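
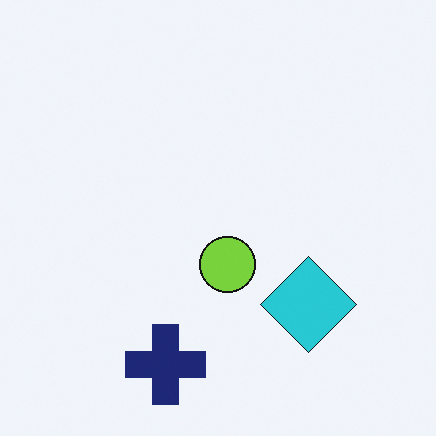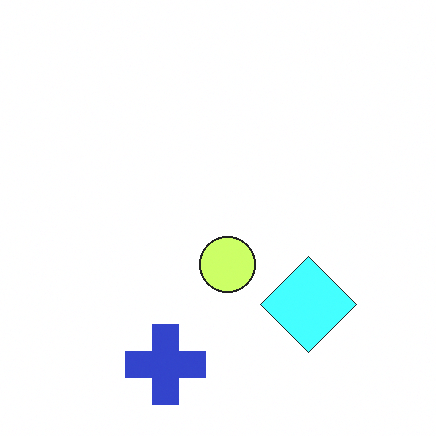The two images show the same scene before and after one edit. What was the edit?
Noticeably brightened.

Every pixel — background and shapes alike — is uniformly brightened.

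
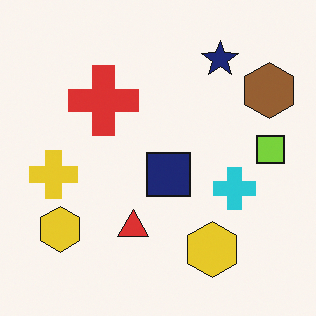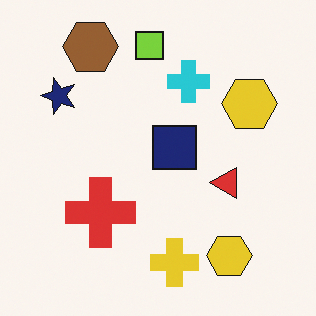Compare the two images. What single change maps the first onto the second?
Rotated 90° counter-clockwise.

The brown hexagon sits in the top-right of the first image and the top-left of the second — consistent with a whole-image 90° counter-clockwise rotation.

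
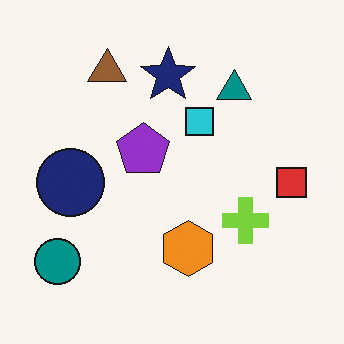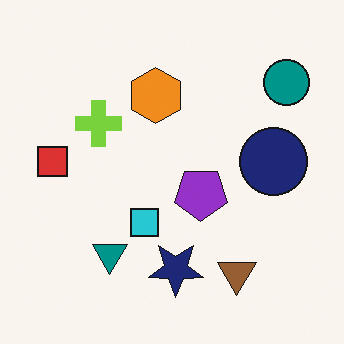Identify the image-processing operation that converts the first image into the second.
Rotated 180°.

The teal circle sits in the bottom-left of the first image and the top-right of the second — consistent with a whole-image 180° rotation.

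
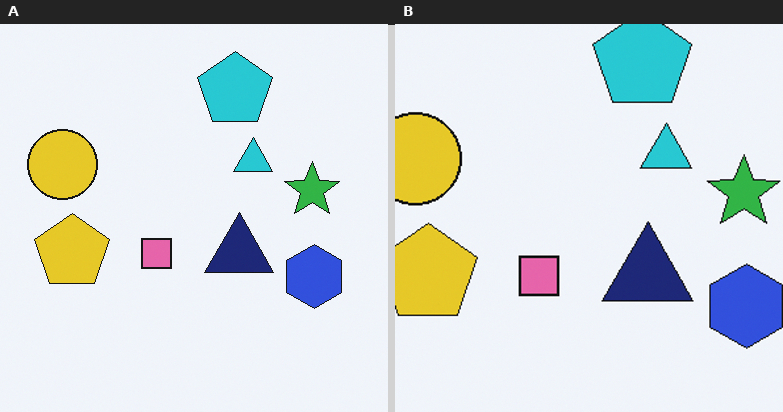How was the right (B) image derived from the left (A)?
It was cropped to a modestly smaller region and rescaled.

The visible shapes are larger and the field of view is narrower; shapes near the original edges may be partly or wholly outside the frame — a crop-and-rescale.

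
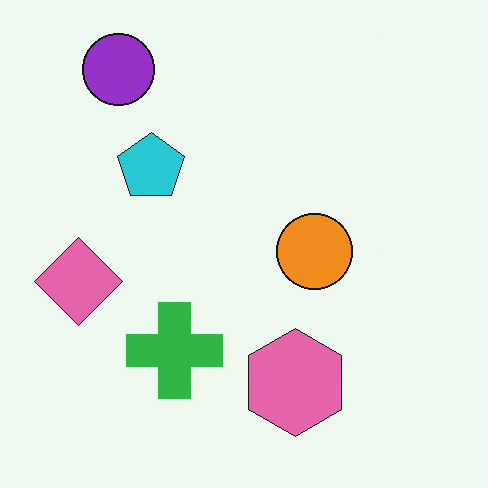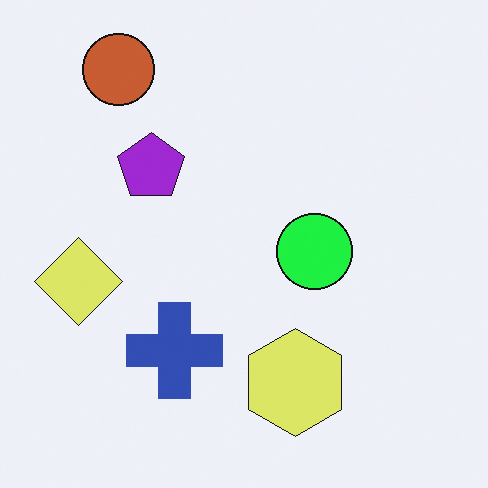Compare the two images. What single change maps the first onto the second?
The image was hue-shifted noticeably.

Every shape's color has rotated by the same amount around the hue wheel — a uniform hue shift.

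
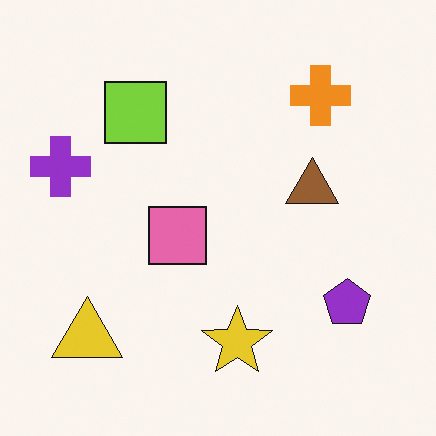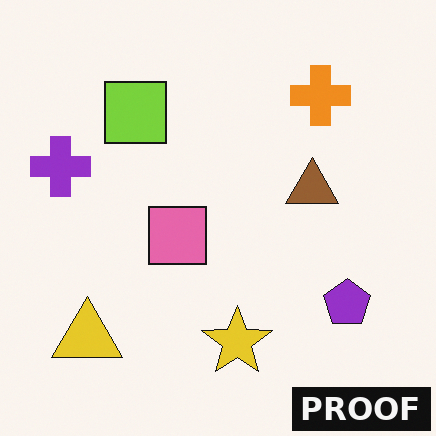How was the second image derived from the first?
It was watermarked with the text "PROOF" in the lower-right corner.

A dark label reading "PROOF" appears in the lower-right corner.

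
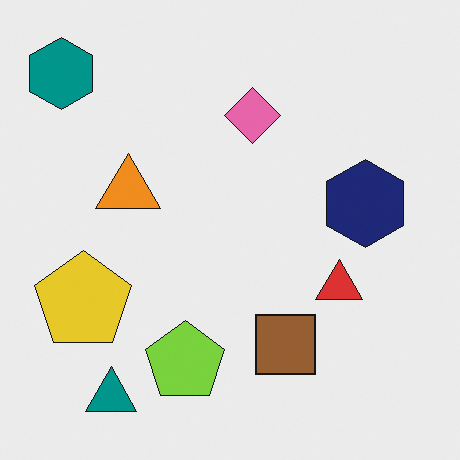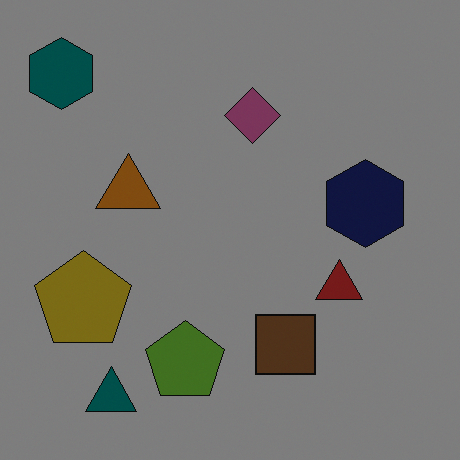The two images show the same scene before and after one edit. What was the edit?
Darkened a lot.

Every pixel — background and shapes alike — is uniformly darkened.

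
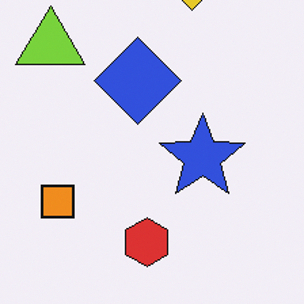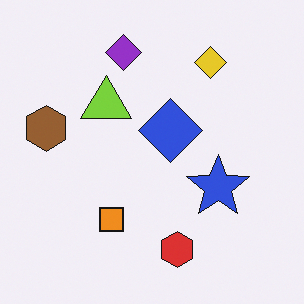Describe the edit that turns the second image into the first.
The image was cropped to a modestly smaller region and rescaled.

The visible shapes are larger and the field of view is narrower; shapes near the original edges may be partly or wholly outside the frame — a crop-and-rescale.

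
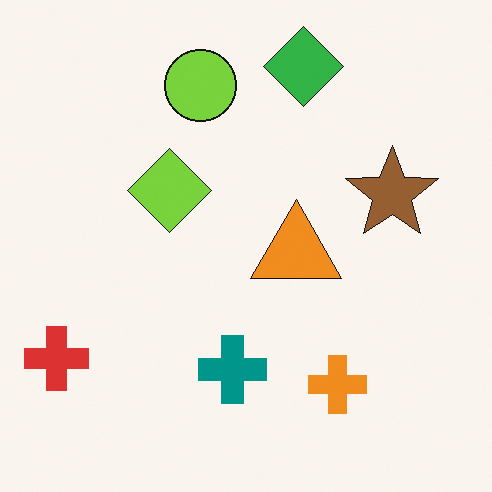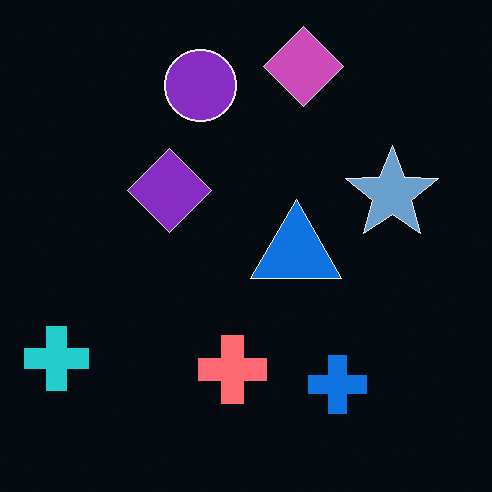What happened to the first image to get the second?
Color-inverted (negative).

The light background has become dark and every shape's color is its complement — a photographic negative.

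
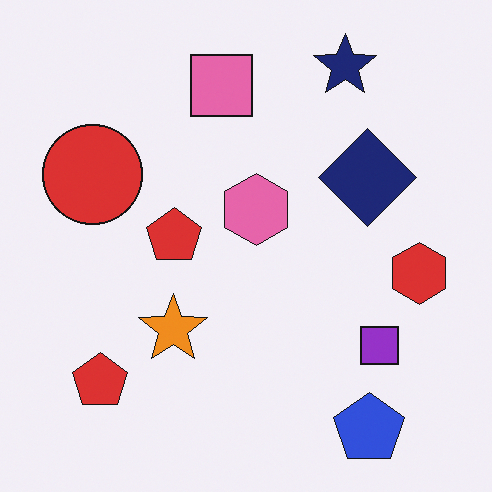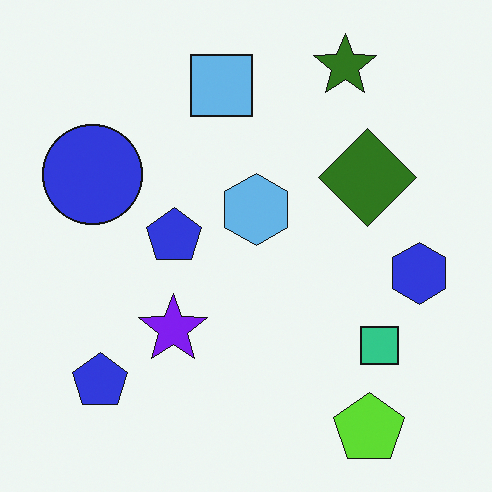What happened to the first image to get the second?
This is the original image hue-shifted through roughly half the color wheel.

Every shape's color has rotated by the same amount around the hue wheel — a uniform hue shift.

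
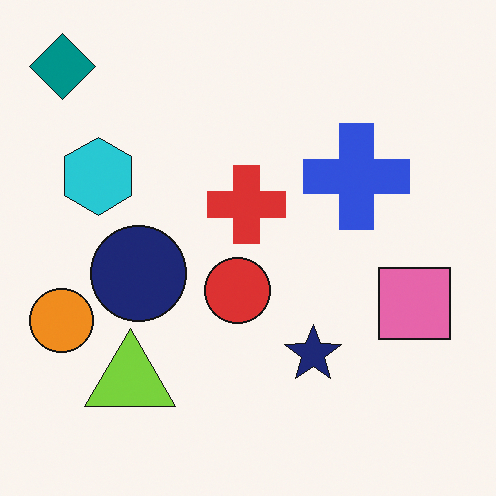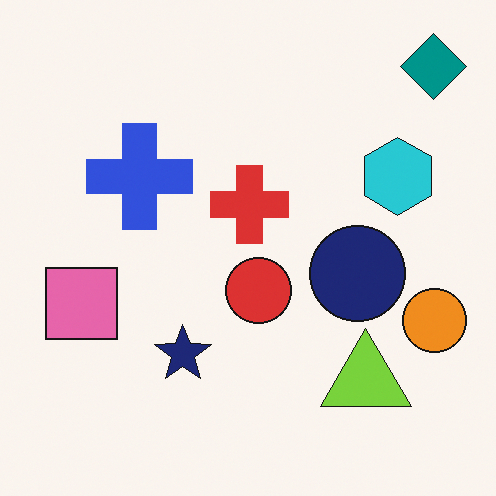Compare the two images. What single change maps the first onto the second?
Flipped horizontally (left ↔ right).

The orange circle is in the left of the first image and the right of the second — shapes on opposite sides of the vertical midline have swapped in a mirror flip.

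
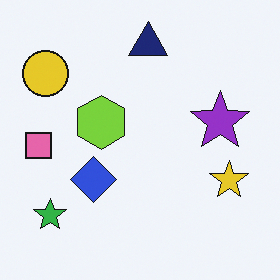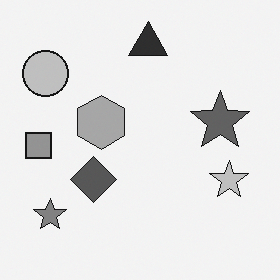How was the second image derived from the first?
This is the original image converted to grayscale.

All color is removed — every shape is now a shade of grey.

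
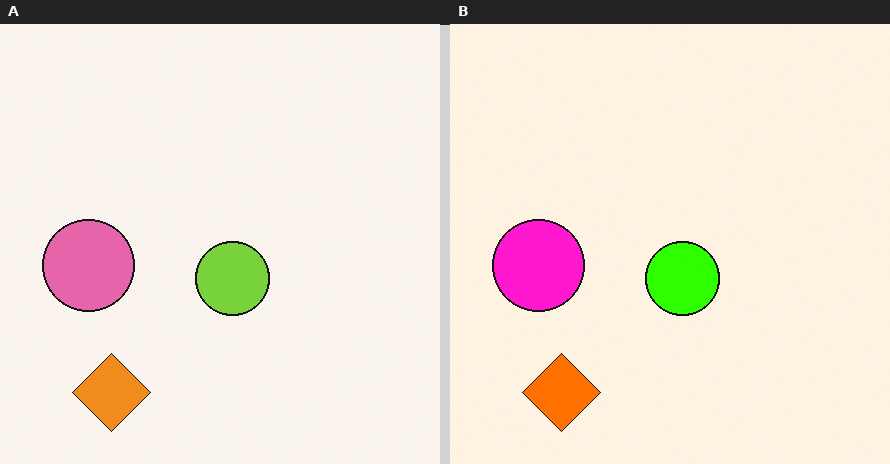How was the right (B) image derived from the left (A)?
It was heavily oversaturated.

All colors are more vivid — a global saturation change.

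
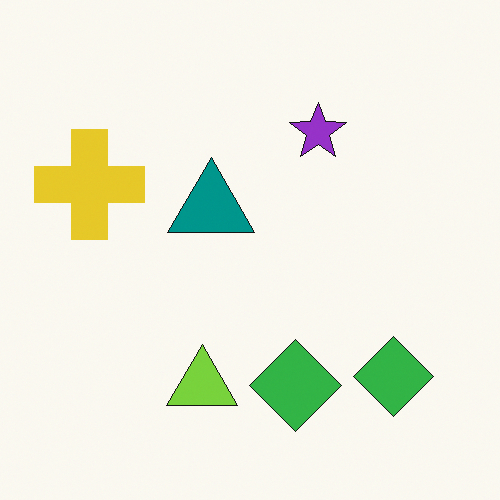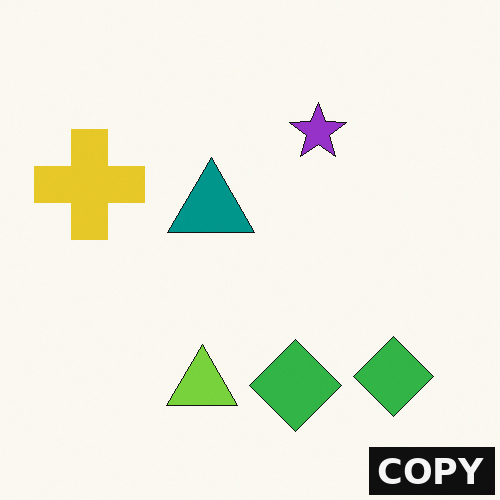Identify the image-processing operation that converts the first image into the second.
Watermarked with the text "COPY" in the lower-right corner.

A dark label reading "COPY" appears in the lower-right corner.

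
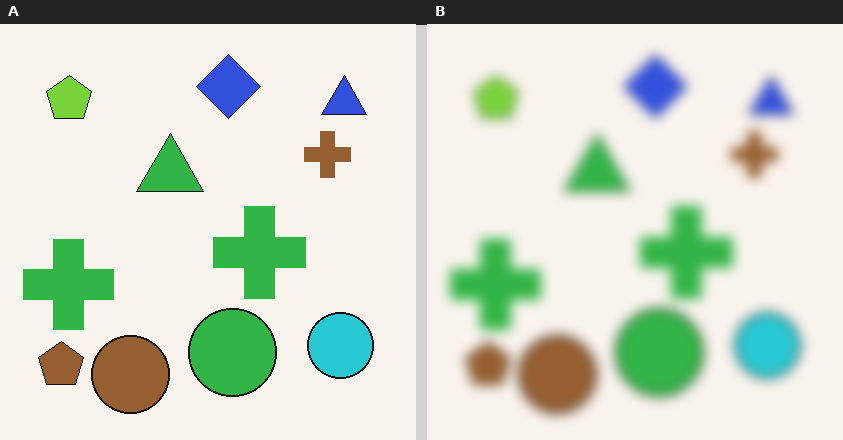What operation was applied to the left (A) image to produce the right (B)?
This is the original image strongly gaussian-blurred.

Shape edges and outlines are uniformly softened across the whole image.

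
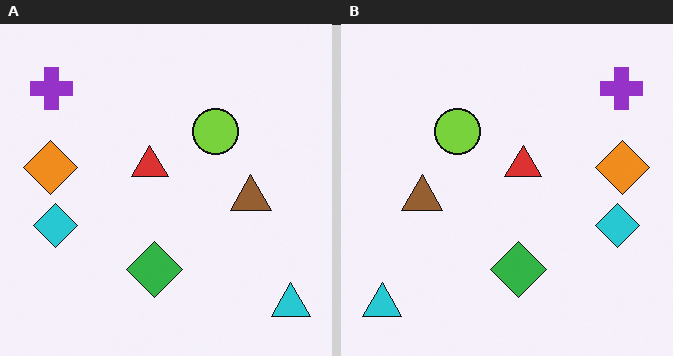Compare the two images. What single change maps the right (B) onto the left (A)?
The left (A) image is the right (B) flipped horizontally (left ↔ right).

The cyan triangle is in the bottom-left of the right (B) image and the bottom-right of the left (A) — shapes on opposite sides of the vertical midline have swapped in a mirror flip.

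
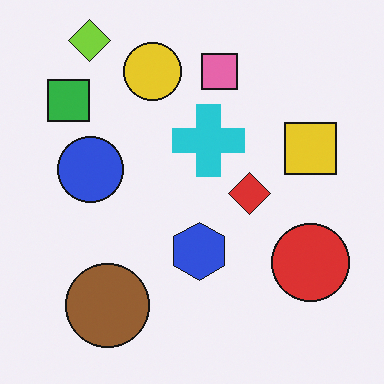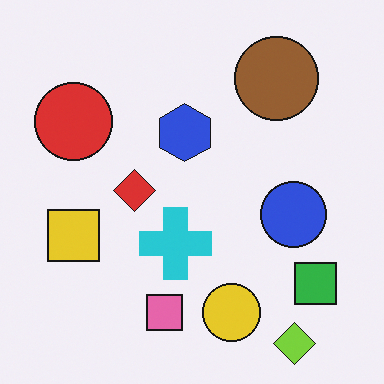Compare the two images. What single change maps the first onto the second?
The second image is the first rotated 180°.

The lime diamond sits in the top-left of the first image and the bottom-right of the second — consistent with a whole-image 180° rotation.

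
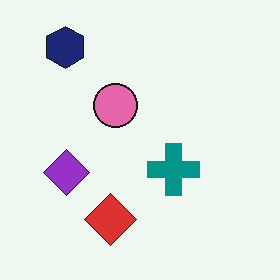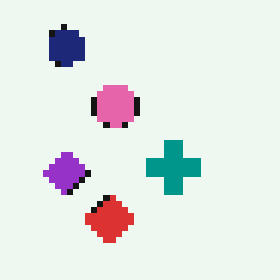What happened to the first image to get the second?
It was pixelated into visible square blocks.

Shapes are reduced to large square blocks; fine edges and outlines are lost — a downscale-then-upscale (mosaic) effect.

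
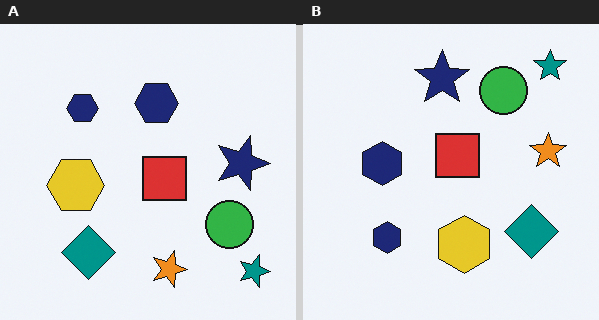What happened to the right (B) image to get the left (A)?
The image was rotated 90° clockwise.

The teal star sits in the top-right of the right (B) image and the bottom-right of the left (A) — consistent with a whole-image 90° clockwise rotation.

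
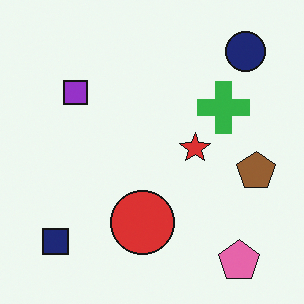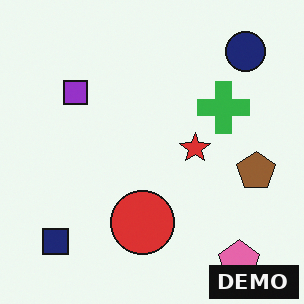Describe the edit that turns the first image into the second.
The image was watermarked with the text "DEMO" in the lower-right corner.

A dark label reading "DEMO" appears in the lower-right corner.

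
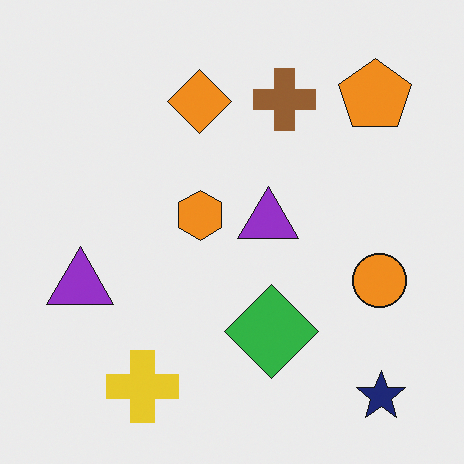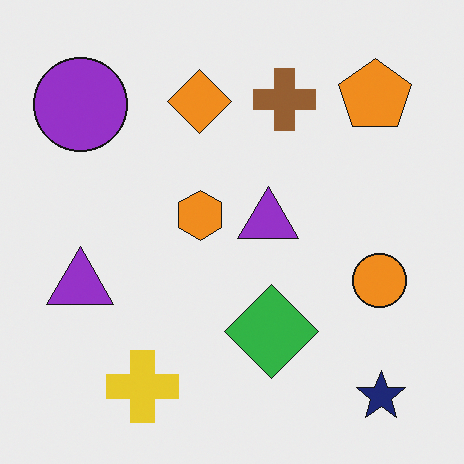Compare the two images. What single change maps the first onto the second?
Overlaid with an additional purple circle.

A purple circle appears in the second image that is absent from the first.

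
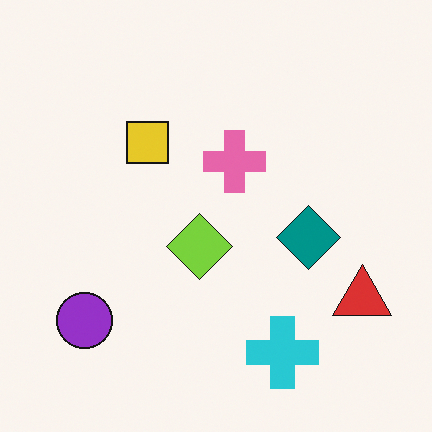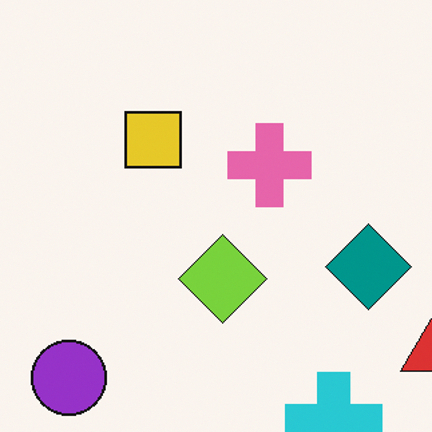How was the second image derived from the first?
The transformation is: cropped to a modestly smaller region and rescaled.

The visible shapes are larger and the field of view is narrower; shapes near the original edges may be partly or wholly outside the frame — a crop-and-rescale.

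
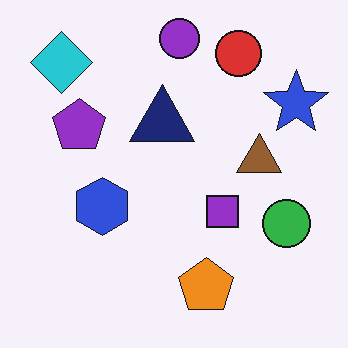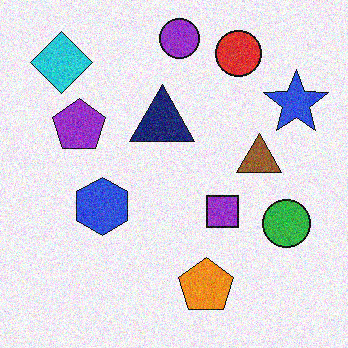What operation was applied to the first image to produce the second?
This is the original image degraded with moderate additive noise.

Random speckle covers the whole image, including the flat background.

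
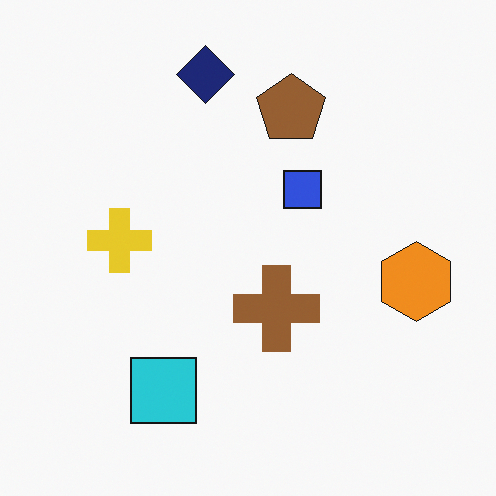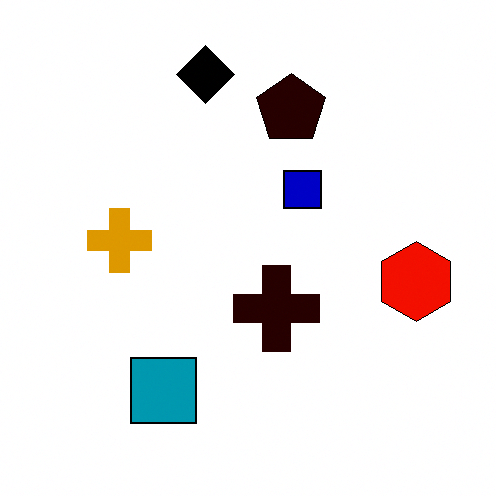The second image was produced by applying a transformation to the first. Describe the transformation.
It was boosted in contrast.

Tones are pushed away from mid-grey across the whole image — a global contrast change.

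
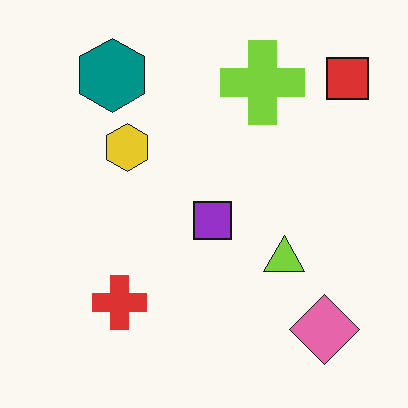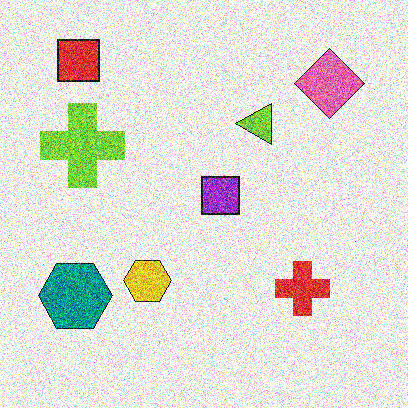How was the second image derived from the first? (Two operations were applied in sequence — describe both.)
This is the original image degraded with heavy additive noise, then rotated 90° counter-clockwise.

Random speckle covers the whole image, including the flat background. The red square sits in the top-right of the first image and the top-left of the second — consistent with a whole-image 90° counter-clockwise rotation.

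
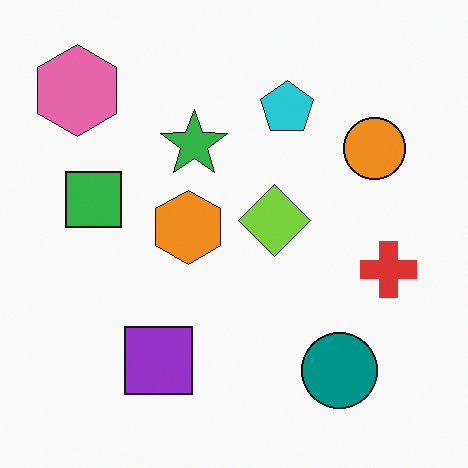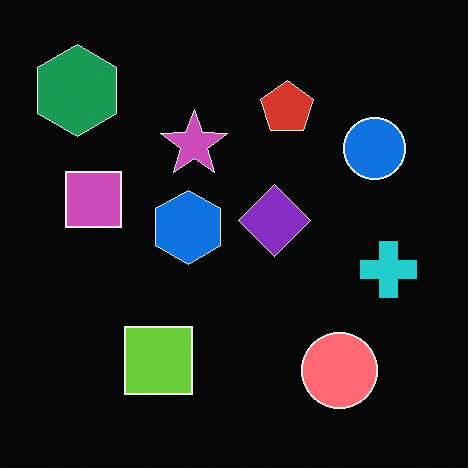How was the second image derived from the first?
It was color-inverted (negative).

The light background has become dark and every shape's color is its complement — a photographic negative.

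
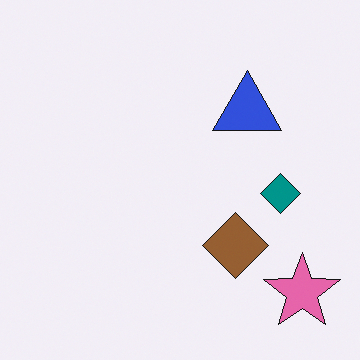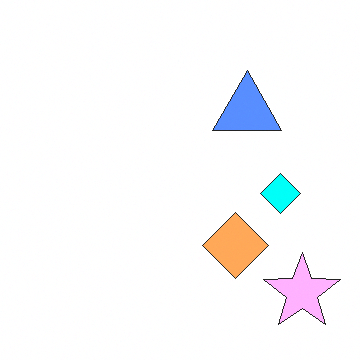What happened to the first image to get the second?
It was brightened a lot.

Every pixel — background and shapes alike — is uniformly brightened.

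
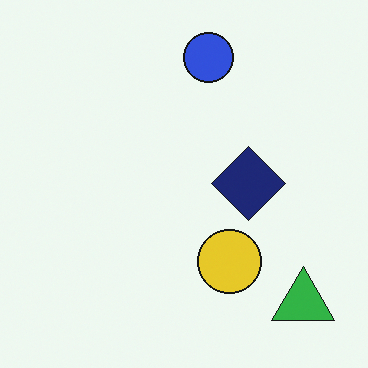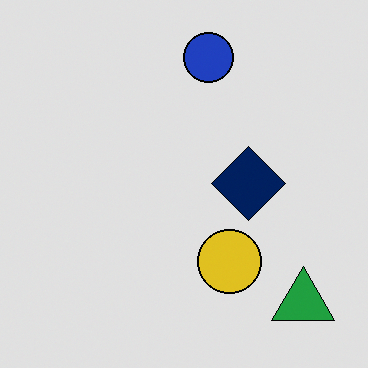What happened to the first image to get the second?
The image was posterized to a reduced palette.

Each flat color has snapped to a coarser quantized level — most visibly, the near-white background has dropped to a flat grey.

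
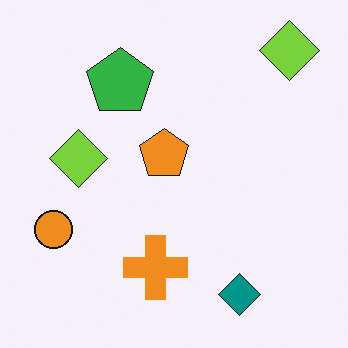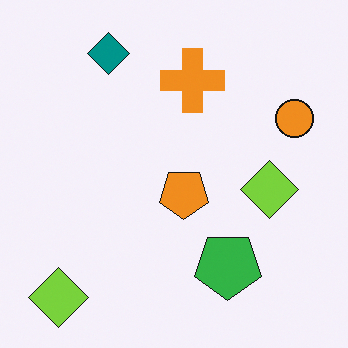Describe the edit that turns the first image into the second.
The second image is the first rotated 180°.

The teal diamond sits in the bottom-right of the first image and the top-left of the second — consistent with a whole-image 180° rotation.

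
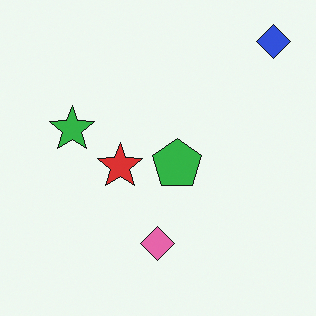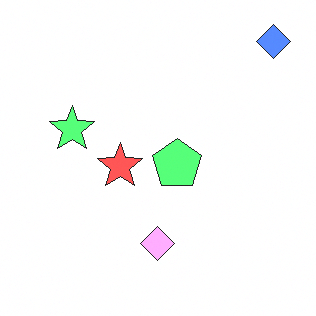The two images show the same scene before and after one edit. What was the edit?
The image was brightened a lot.

Every pixel — background and shapes alike — is uniformly brightened.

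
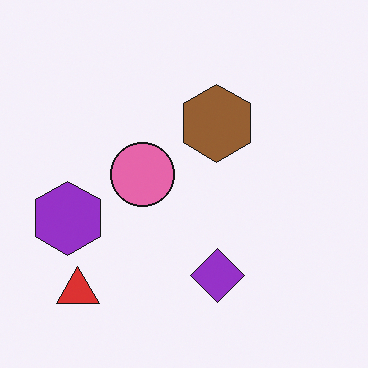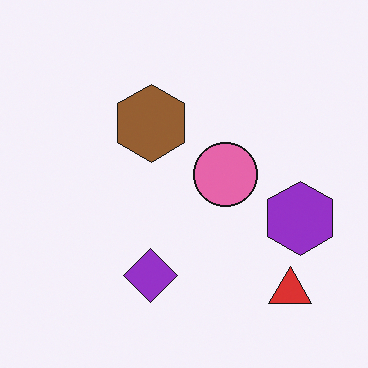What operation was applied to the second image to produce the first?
The first image is the second flipped horizontally (left ↔ right).

The purple hexagon is in the right of the second image and the left of the first — shapes on opposite sides of the vertical midline have swapped in a mirror flip.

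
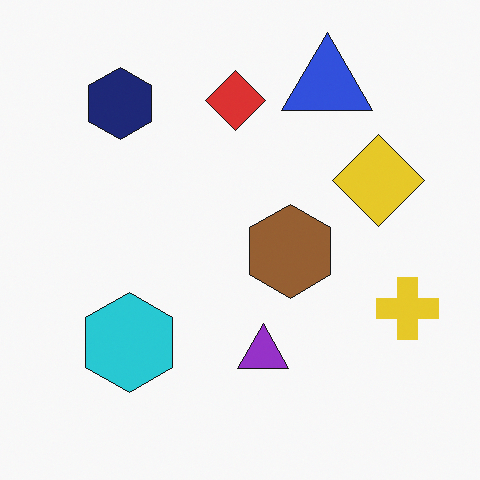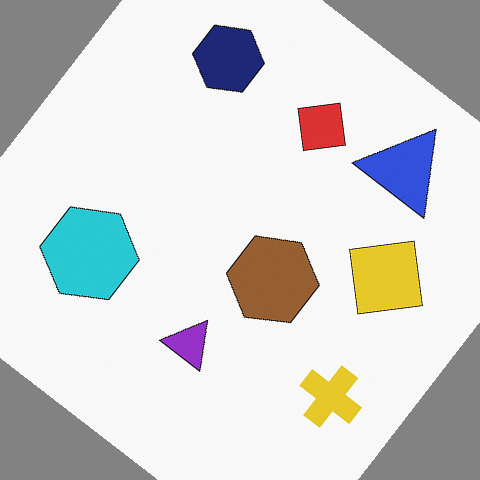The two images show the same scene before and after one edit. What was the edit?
Rotated clockwise by a large amount — several tens of degrees.

Every shape is tilted by the same angle and the image corners show triangular fill wedges — a whole-image rotation by a non-right angle.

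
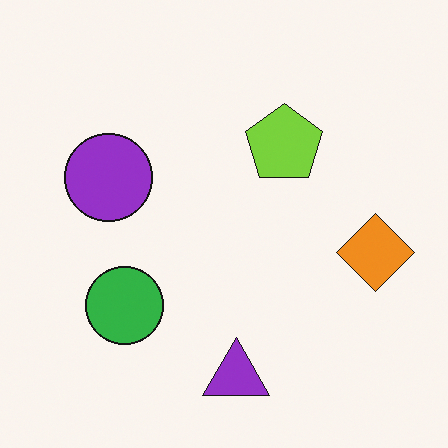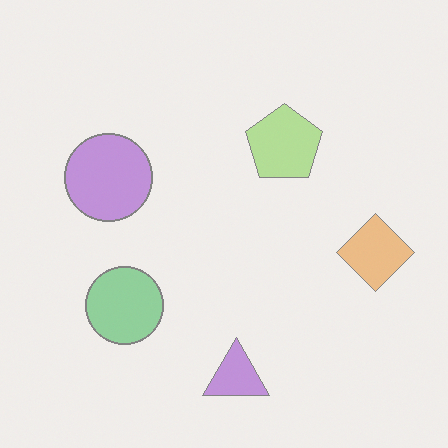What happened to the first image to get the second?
This is the original image given much lower contrast.

Tones are pushed toward mid-grey across the whole image — a global contrast change.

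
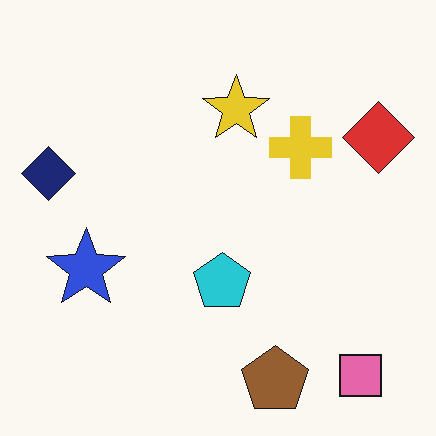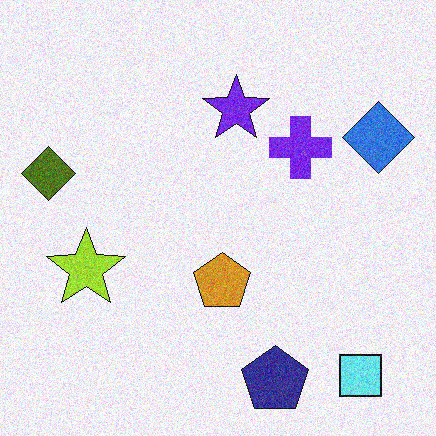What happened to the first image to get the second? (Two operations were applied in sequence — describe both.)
This is the original image hue-shifted by a large amount, then degraded with visible gaussian noise.

Every shape's color has rotated by the same amount around the hue wheel — a uniform hue shift. Random speckle covers the whole image, including the flat background.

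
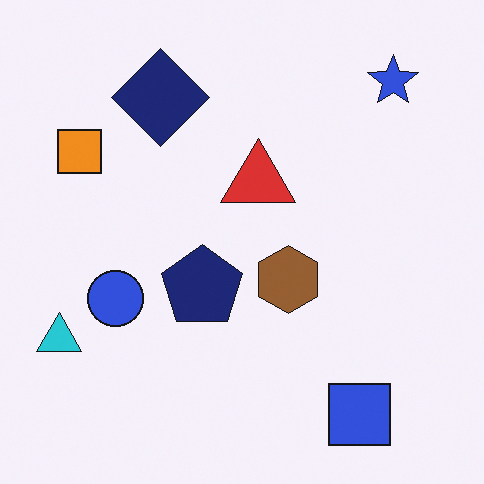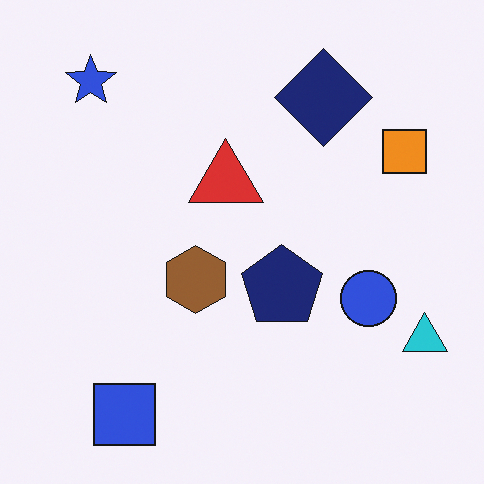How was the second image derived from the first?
It was flipped horizontally (left ↔ right).

The cyan triangle is in the bottom-left of the first image and the bottom-right of the second — shapes on opposite sides of the vertical midline have swapped in a mirror flip.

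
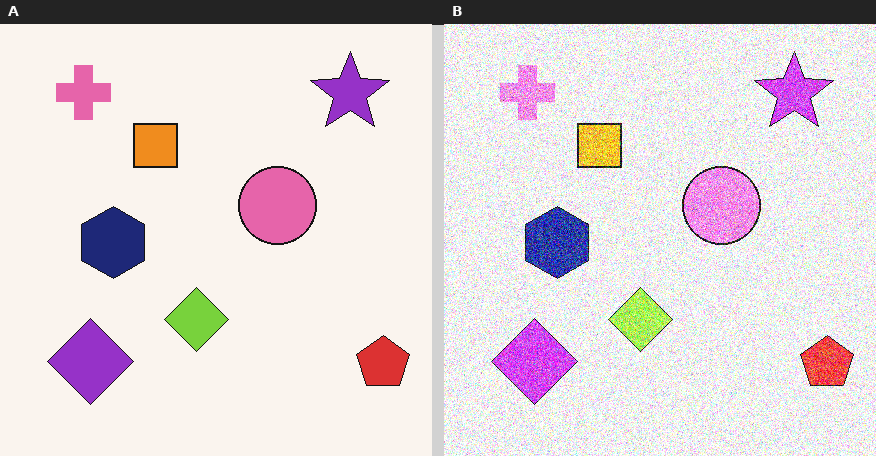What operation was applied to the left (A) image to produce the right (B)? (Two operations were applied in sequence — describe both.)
The image was brightened a lot, then degraded with strong gaussian noise.

Every pixel — background and shapes alike — is uniformly brightened. Random speckle covers the whole image, including the flat background.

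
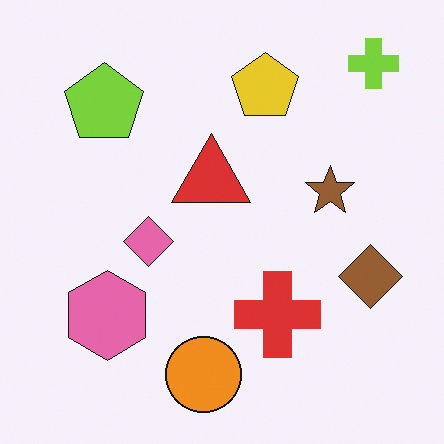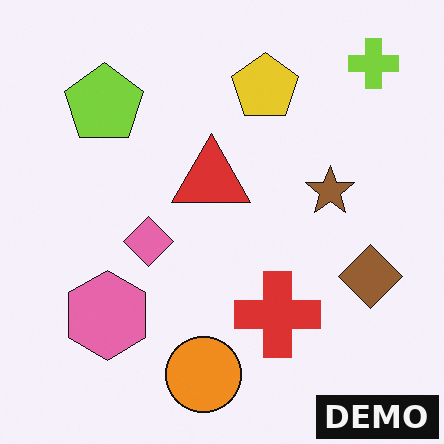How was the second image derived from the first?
This is the original image watermarked with the text "DEMO" in the lower-right corner.

A dark label reading "DEMO" appears in the lower-right corner.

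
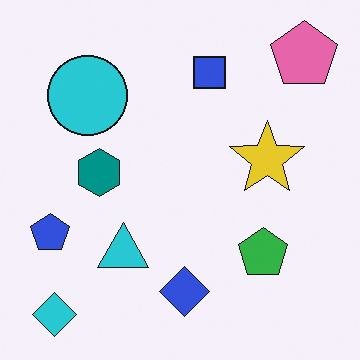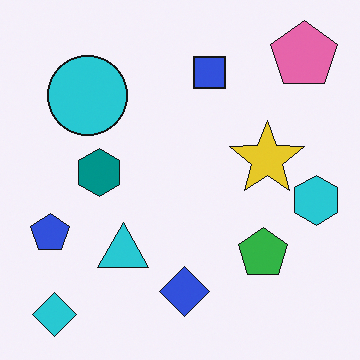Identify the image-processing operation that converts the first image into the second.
The second image is the first overlaid with an additional cyan hexagon.

A cyan hexagon appears in the second image that is absent from the first.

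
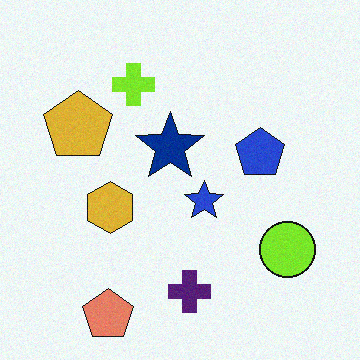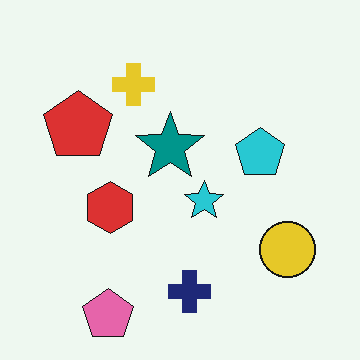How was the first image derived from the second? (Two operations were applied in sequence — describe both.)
The transformation is: hue-shifted slightly, then degraded with light additive noise.

Every shape's color has rotated by the same amount around the hue wheel — a uniform hue shift. Random speckle covers the whole image, including the flat background.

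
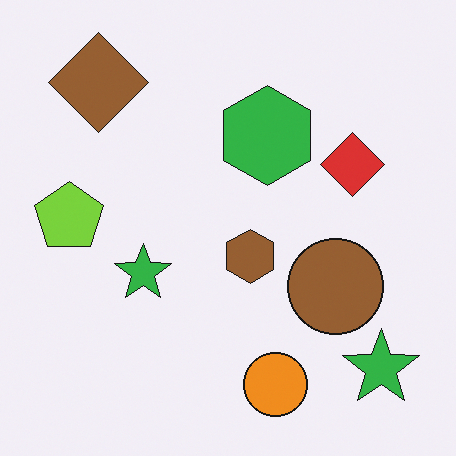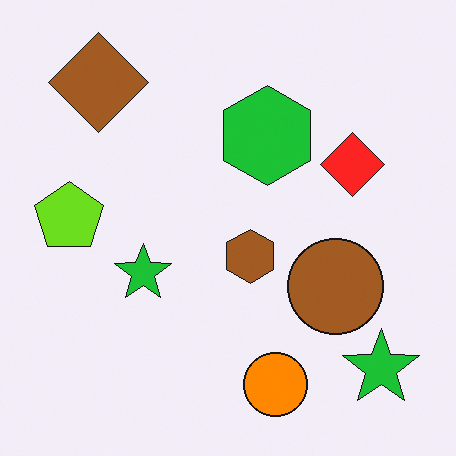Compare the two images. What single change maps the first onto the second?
The second image is the first slightly oversaturated.

All colors are more vivid — a global saturation change.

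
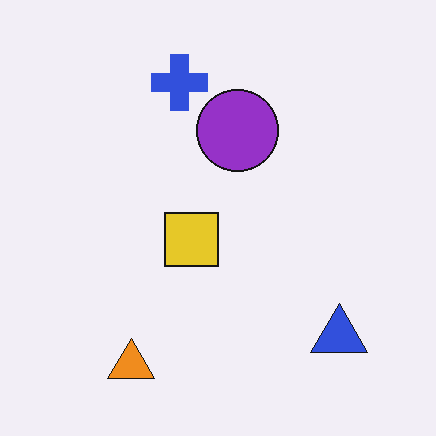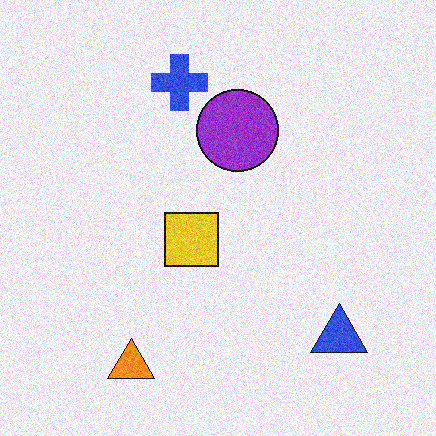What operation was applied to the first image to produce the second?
This is the original image degraded with moderate additive noise.

Random speckle covers the whole image, including the flat background.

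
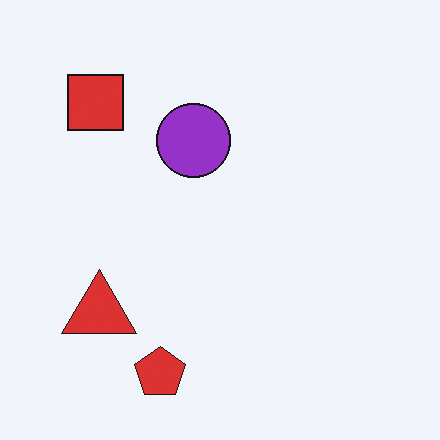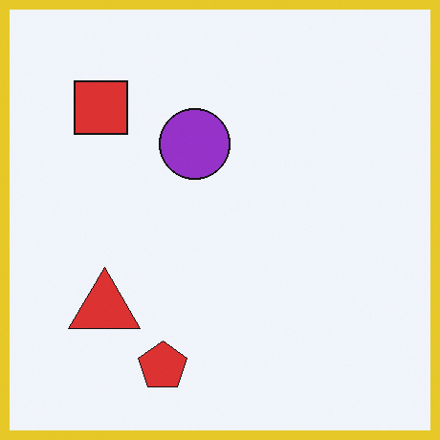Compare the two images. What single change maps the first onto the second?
The transformation is: framed with a yellow border.

A solid yellow frame runs around the edge of the second image, with the content slightly shrunk inside it.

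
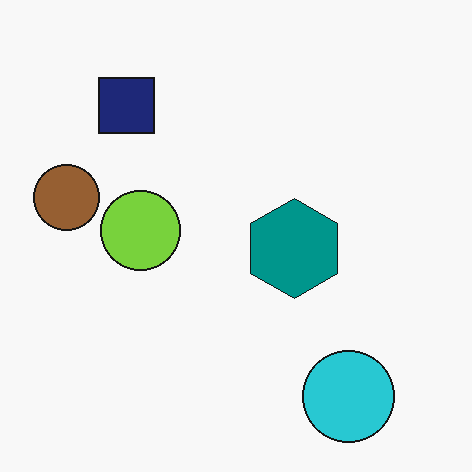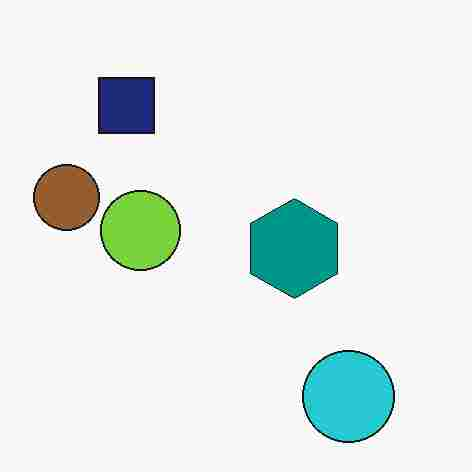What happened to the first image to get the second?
The second image is the first degraded with heavy JPEG compression.

Blocky 8×8 compression artifacts appear around shape edges and the flat background shows ringing — characteristic JPEG degradation.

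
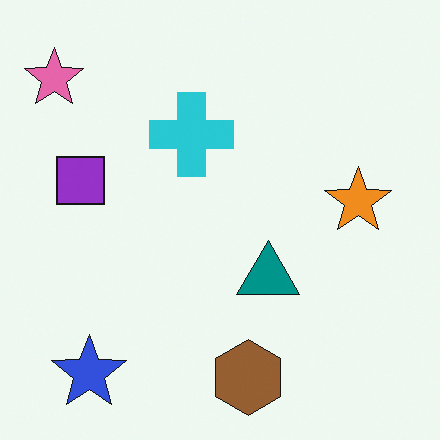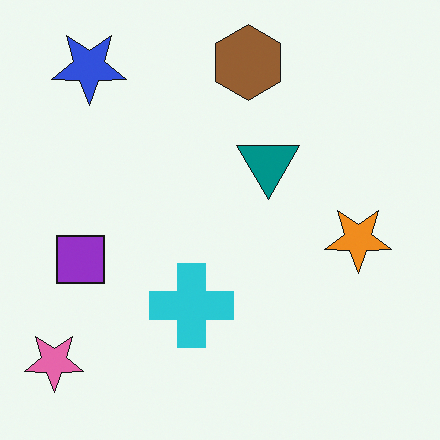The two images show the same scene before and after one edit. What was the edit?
This is the original image flipped vertically (top ↔ bottom).

The brown hexagon is in the bottom of the first image and the top of the second — shapes on opposite sides of the horizontal midline have swapped in a mirror flip.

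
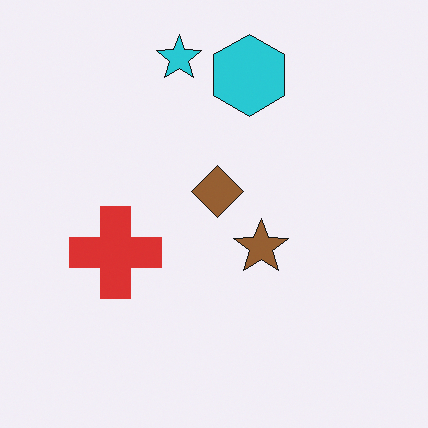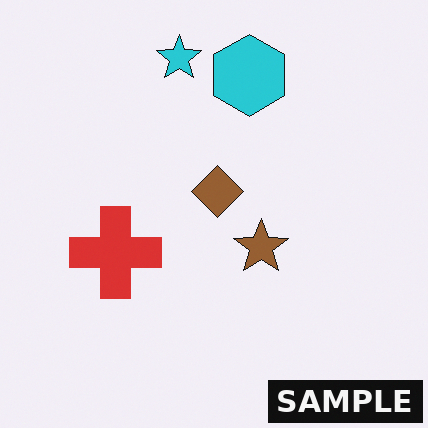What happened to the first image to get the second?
This is the original image watermarked with the text "SAMPLE" in the lower-right corner.

A dark label reading "SAMPLE" appears in the lower-right corner.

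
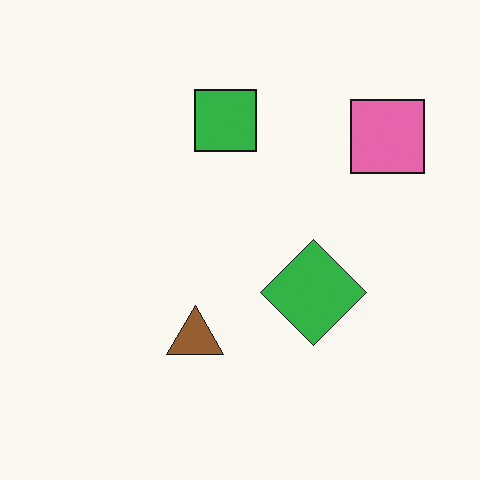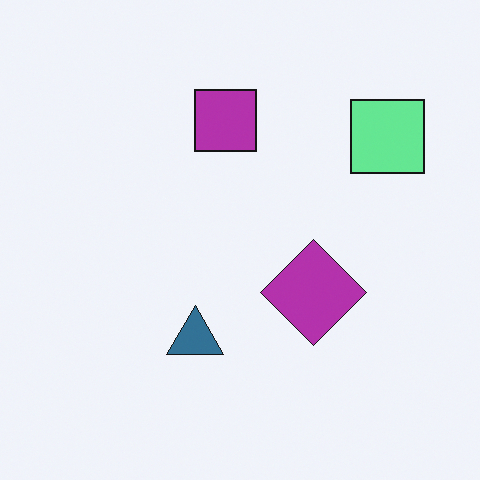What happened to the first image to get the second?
The transformation is: hue-shifted through roughly half the color wheel.

Every shape's color has rotated by the same amount around the hue wheel — a uniform hue shift.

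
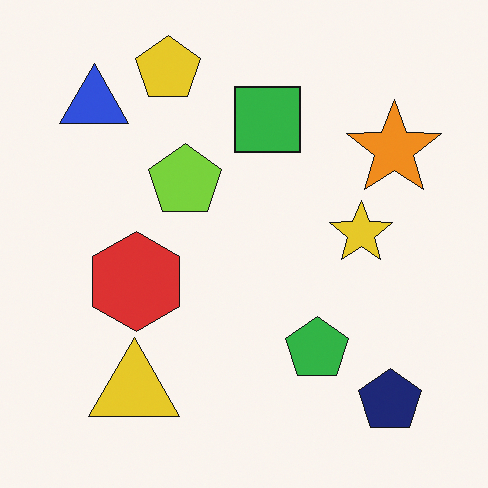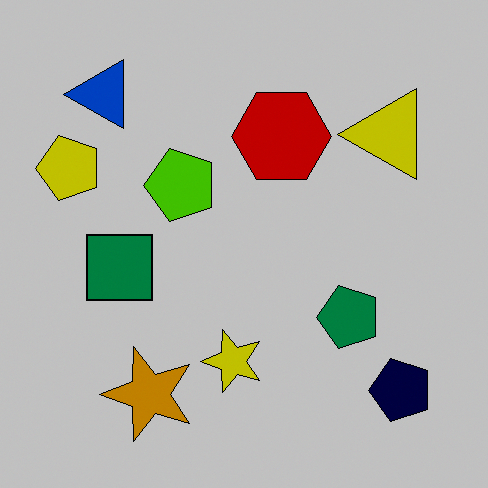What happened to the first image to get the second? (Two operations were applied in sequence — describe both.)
The transformation is: heavily posterized to just a handful of flat colors, then transposed (reflected across the top-left ↔ bottom-right diagonal).

Each flat color has snapped to a coarser quantized level — most visibly, the near-white background has dropped to a flat grey. Shapes have swapped their row and column positions — what was in the top-right is now in the bottom-left — a diagonal reflection.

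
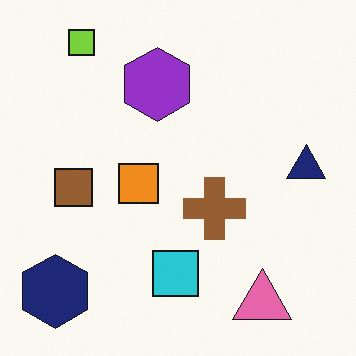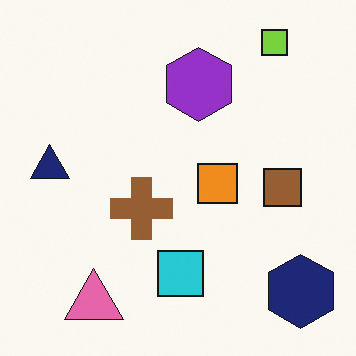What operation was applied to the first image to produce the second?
The transformation is: flipped horizontally (left ↔ right).

The navy triangle is in the right of the first image and the left of the second — shapes on opposite sides of the vertical midline have swapped in a mirror flip.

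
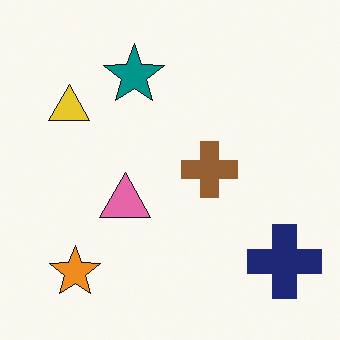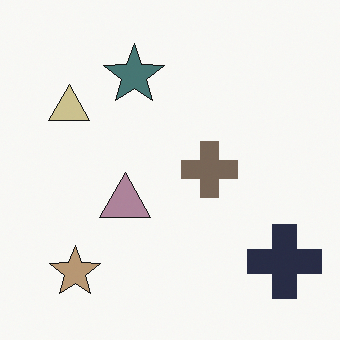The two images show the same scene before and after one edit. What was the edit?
The second image is the first heavily desaturated.

All colors are more muted and greyish — a global saturation change.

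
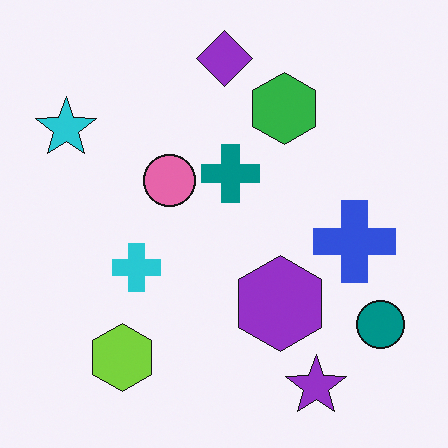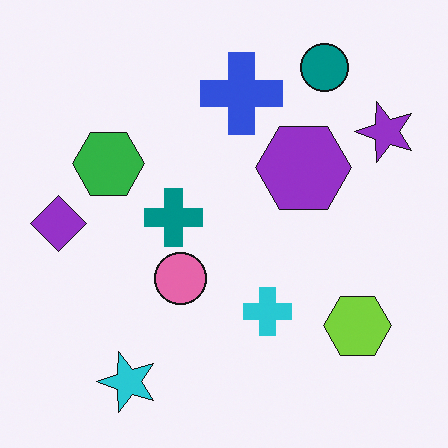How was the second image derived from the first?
This is the original image rotated 90° counter-clockwise.

The purple star sits in the bottom-right of the first image and the top-right of the second — consistent with a whole-image 90° counter-clockwise rotation.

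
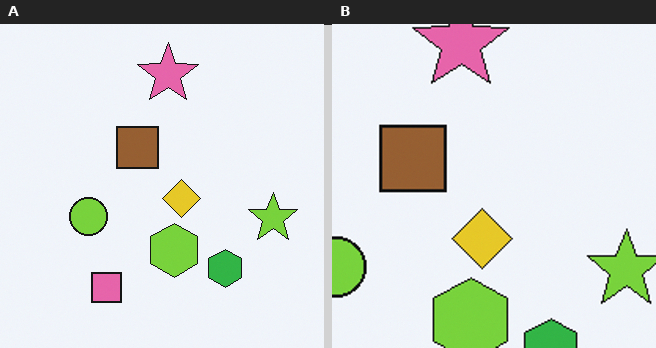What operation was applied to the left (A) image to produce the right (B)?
The right (B) image is the left (A) cropped to a modestly smaller region and rescaled.

The visible shapes are larger and the field of view is narrower; shapes near the original edges may be partly or wholly outside the frame — a crop-and-rescale.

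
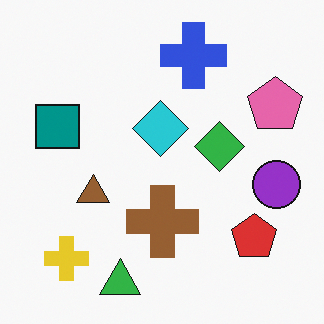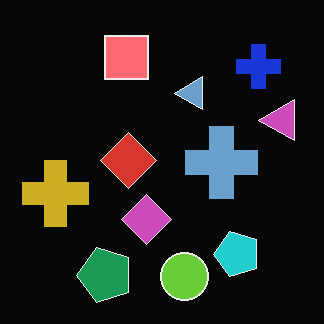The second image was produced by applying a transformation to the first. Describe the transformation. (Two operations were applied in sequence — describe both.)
It was transposed (reflected across the top-left ↔ bottom-right diagonal), then color-inverted (negative).

Shapes have swapped their row and column positions — what was in the top-right is now in the bottom-left — a diagonal reflection. The light background has become dark and every shape's color is its complement — a photographic negative.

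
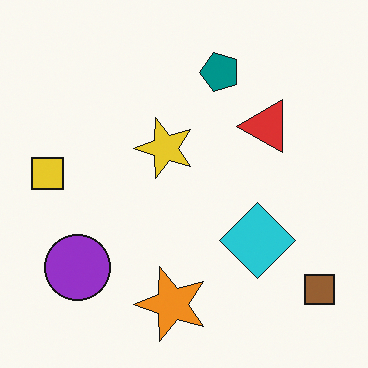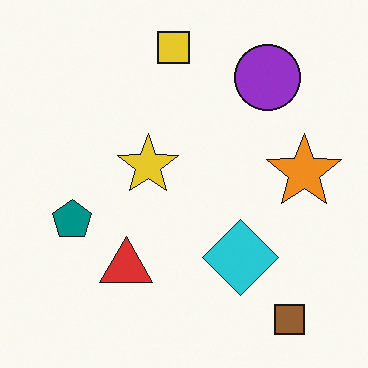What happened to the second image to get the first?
The image was transposed (reflected across the top-left ↔ bottom-right diagonal).

Shapes have swapped their row and column positions — what was in the top-right is now in the bottom-left — a diagonal reflection.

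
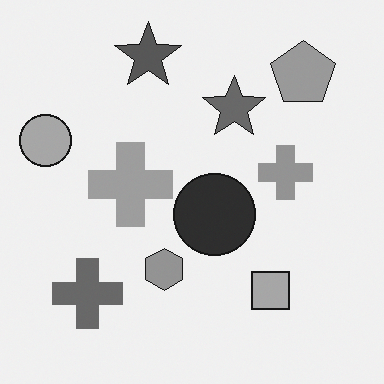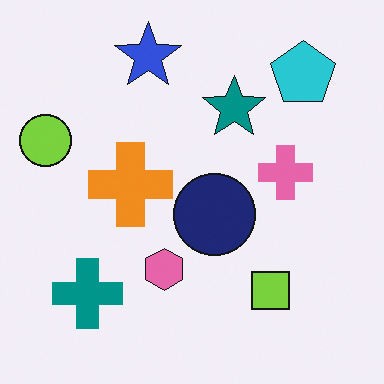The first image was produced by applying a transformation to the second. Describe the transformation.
The first image is the second converted to grayscale.

All color is removed — every shape is now a shade of grey.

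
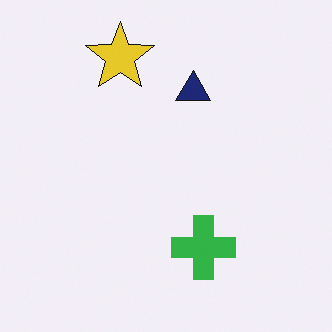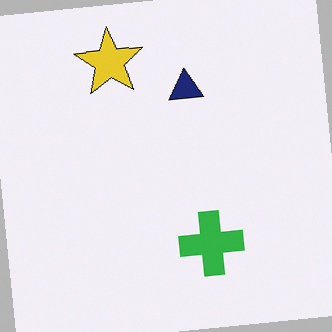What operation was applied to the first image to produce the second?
It was rotated counter-clockwise by a few degrees.

Every shape is tilted by the same angle and the image corners show triangular fill wedges — a whole-image rotation by a non-right angle.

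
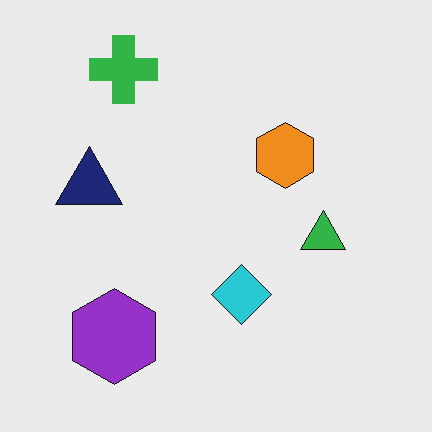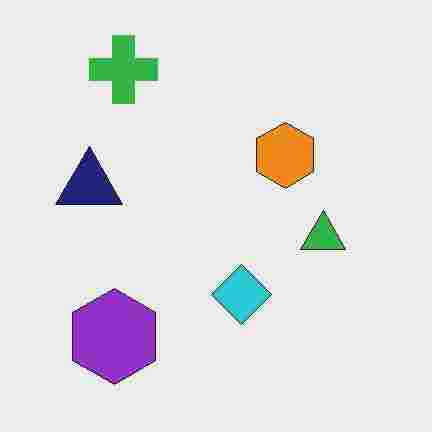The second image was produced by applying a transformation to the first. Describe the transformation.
It was degraded with heavy JPEG compression.

Blocky 8×8 compression artifacts appear around shape edges and the flat background shows ringing — characteristic JPEG degradation.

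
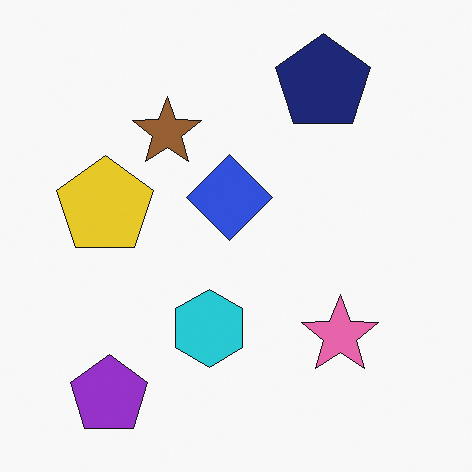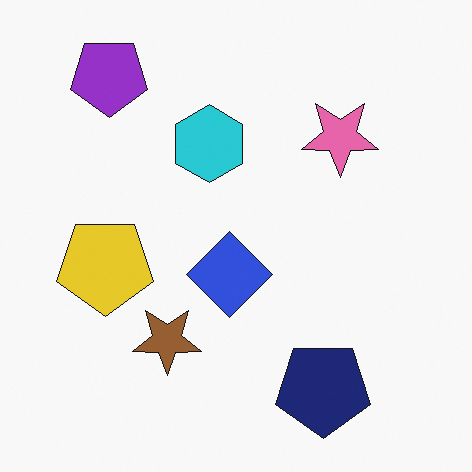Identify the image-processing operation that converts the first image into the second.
The transformation is: flipped vertically (top ↔ bottom).

The purple pentagon is in the bottom-left of the first image and the top-left of the second — shapes on opposite sides of the horizontal midline have swapped in a mirror flip.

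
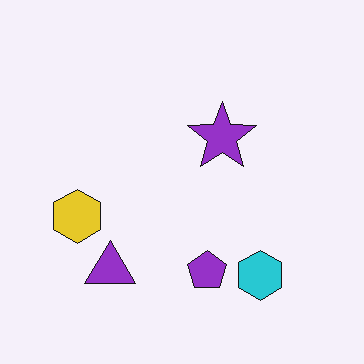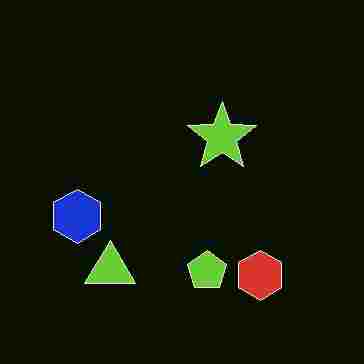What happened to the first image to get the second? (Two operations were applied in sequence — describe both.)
The image was color-inverted (negative), then heavily JPEG-compressed with obvious blocking artifacts.

The light background has become dark and every shape's color is its complement — a photographic negative. Blocky 8×8 compression artifacts appear around shape edges and the flat background shows ringing — characteristic JPEG degradation.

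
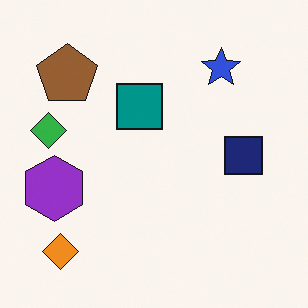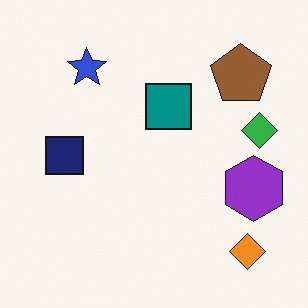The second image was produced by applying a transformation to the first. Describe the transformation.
It was flipped horizontally (left ↔ right).

The green diamond is in the left of the first image and the right of the second — shapes on opposite sides of the vertical midline have swapped in a mirror flip.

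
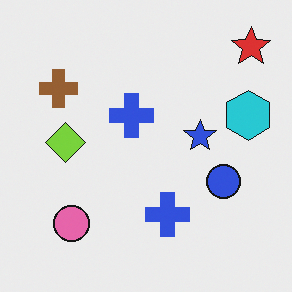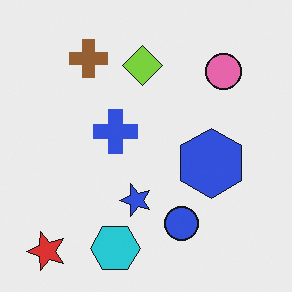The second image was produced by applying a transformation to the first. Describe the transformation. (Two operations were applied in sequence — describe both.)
The image was transposed (reflected across the top-left ↔ bottom-right diagonal), then overlaid with an additional blue hexagon.

Shapes have swapped their row and column positions — what was in the top-right is now in the bottom-left — a diagonal reflection. A blue hexagon appears in the second image that is absent from the first.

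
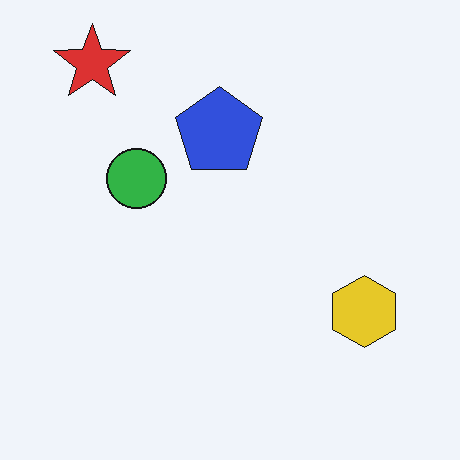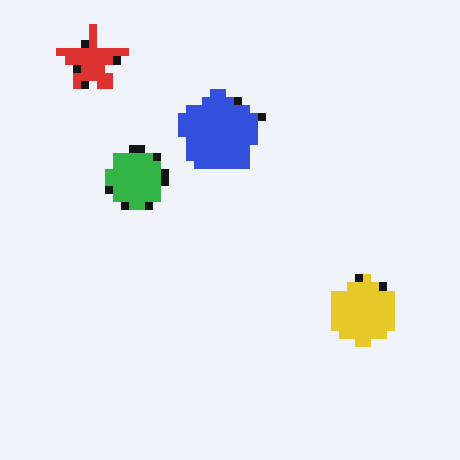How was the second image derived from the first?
The transformation is: moderately pixelated.

Shapes are reduced to large square blocks; fine edges and outlines are lost — a downscale-then-upscale (mosaic) effect.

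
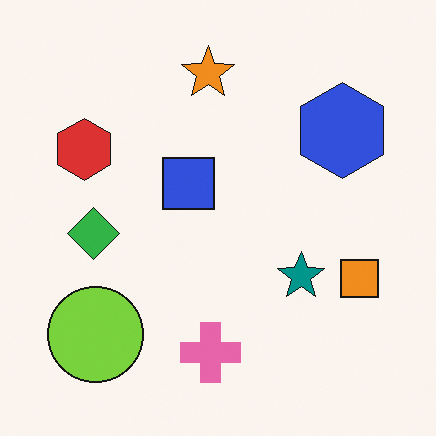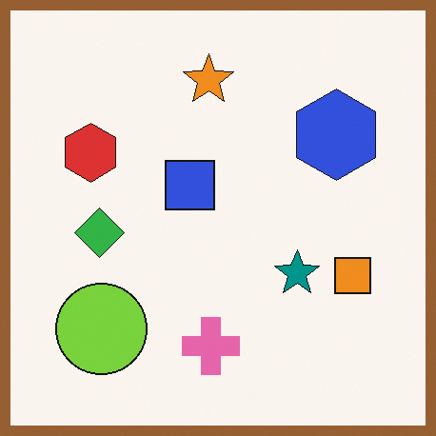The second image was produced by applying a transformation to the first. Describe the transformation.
It was framed with a brown border.

A solid brown frame runs around the edge of the second image, with the content slightly shrunk inside it.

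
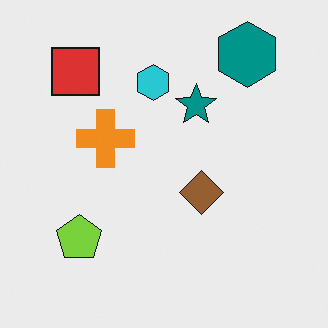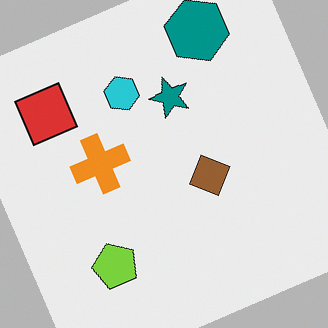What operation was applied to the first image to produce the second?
The image was rotated counter-clockwise by a clearly visible amount.

Every shape is tilted by the same angle and the image corners show triangular fill wedges — a whole-image rotation by a non-right angle.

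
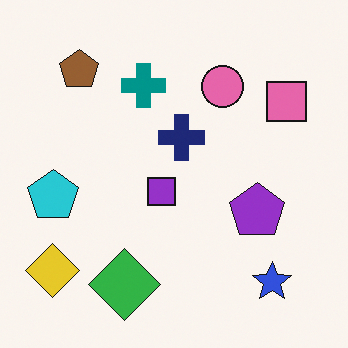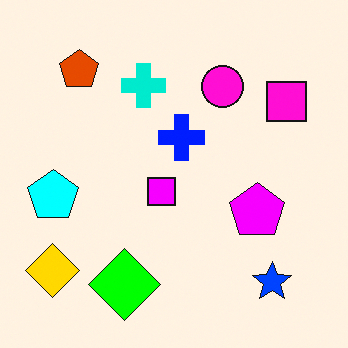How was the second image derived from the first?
Heavily oversaturated.

All colors are more vivid — a global saturation change.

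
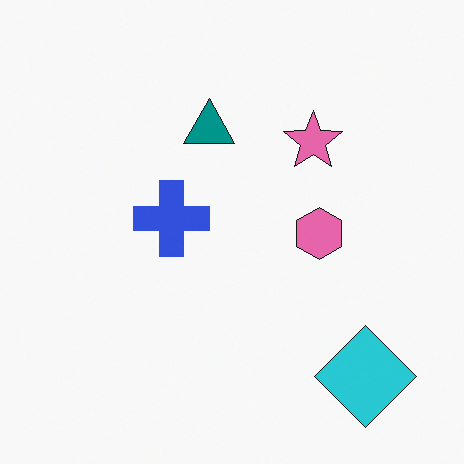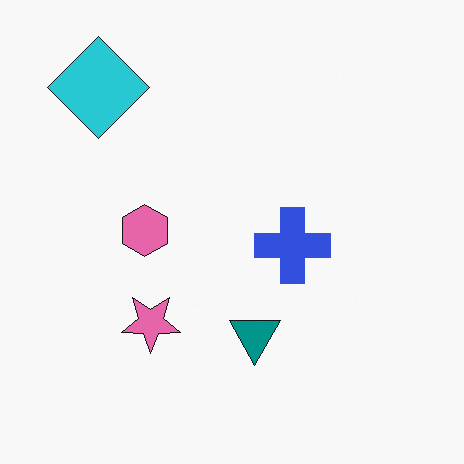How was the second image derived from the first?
Rotated 180°.

The cyan diamond sits in the bottom-right of the first image and the top-left of the second — consistent with a whole-image 180° rotation.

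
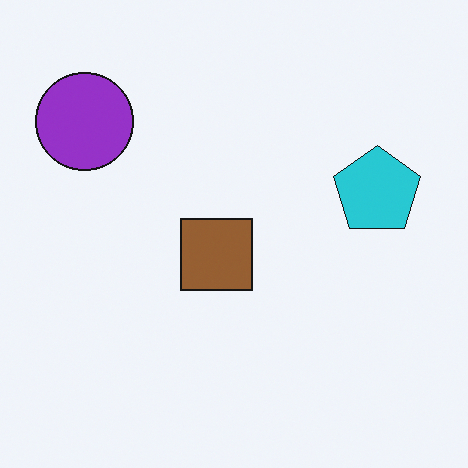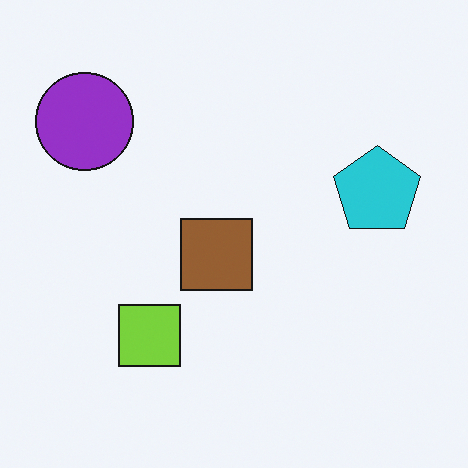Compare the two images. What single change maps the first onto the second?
The second image is the first overlaid with an additional lime square.

A lime square appears in the second image that is absent from the first.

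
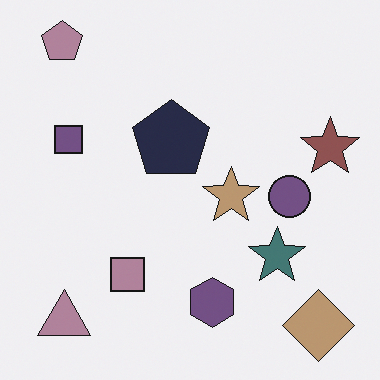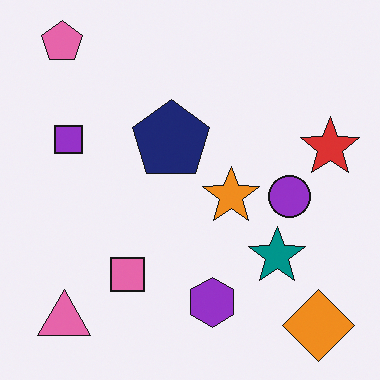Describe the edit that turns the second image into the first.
The first image is the second heavily desaturated.

All colors are more muted and greyish — a global saturation change.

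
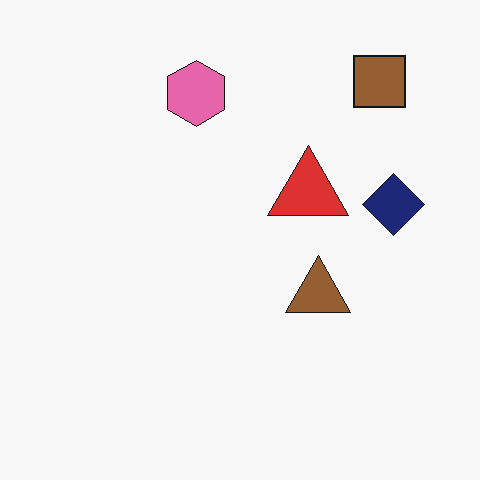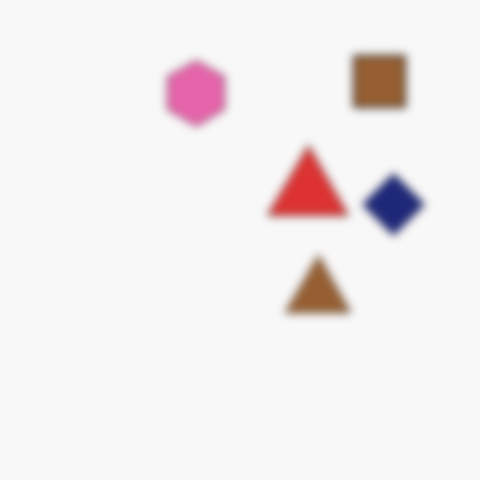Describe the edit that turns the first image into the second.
It was noticeably gaussian-blurred.

Shape edges and outlines are uniformly softened across the whole image.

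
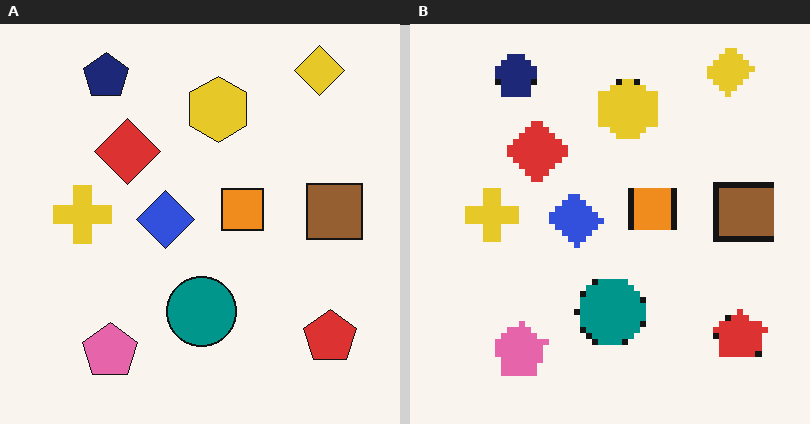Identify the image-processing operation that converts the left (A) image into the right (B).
It was moderately pixelated.

Shapes are reduced to large square blocks; fine edges and outlines are lost — a downscale-then-upscale (mosaic) effect.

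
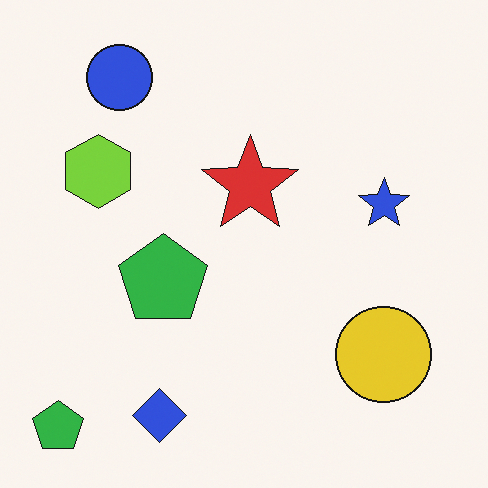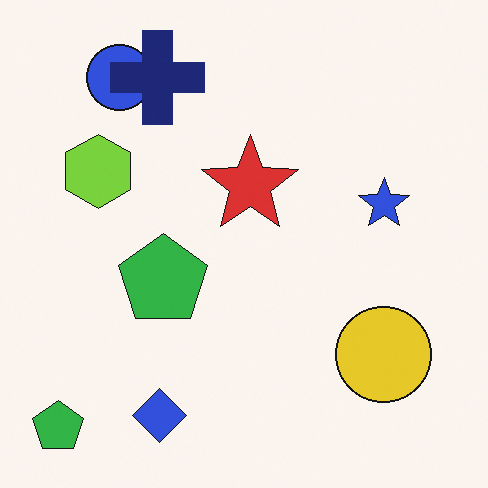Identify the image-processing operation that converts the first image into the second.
Overlaid with an additional navy cross.

A navy cross appears in the second image that is absent from the first.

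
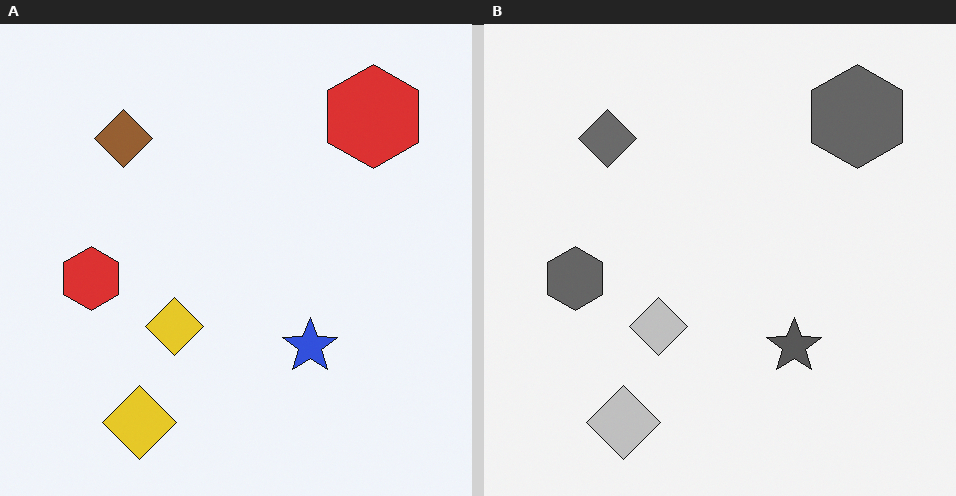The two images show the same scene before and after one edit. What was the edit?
The image was converted to grayscale.

All color is removed — every shape is now a shade of grey.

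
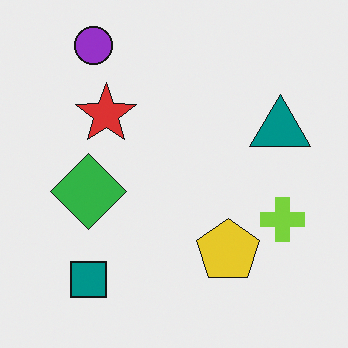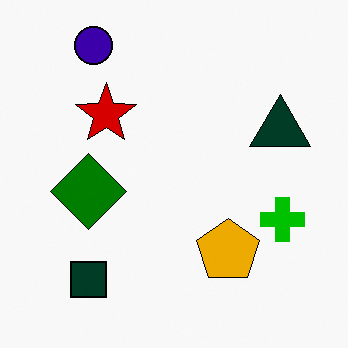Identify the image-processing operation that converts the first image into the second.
The transformation is: boosted in contrast.

Tones are pushed away from mid-grey across the whole image — a global contrast change.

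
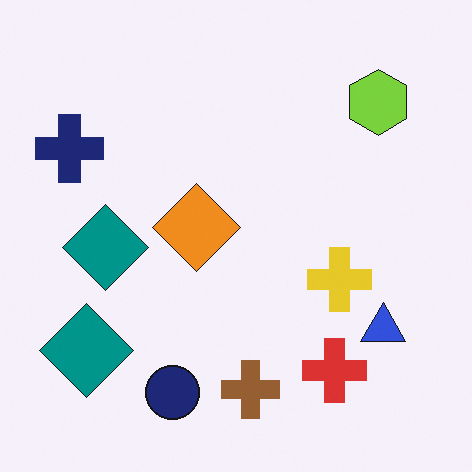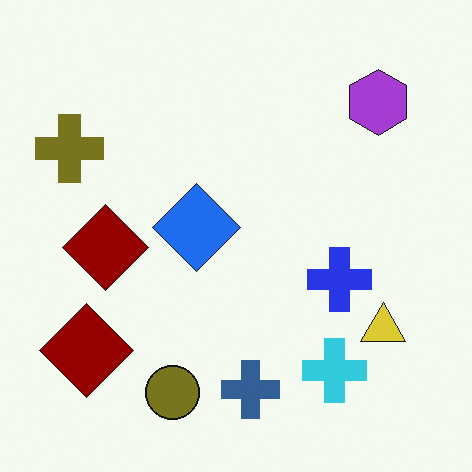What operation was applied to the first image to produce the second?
This is the original image hue-shifted by a large amount.

Every shape's color has rotated by the same amount around the hue wheel — a uniform hue shift.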